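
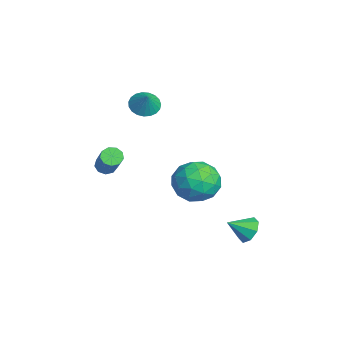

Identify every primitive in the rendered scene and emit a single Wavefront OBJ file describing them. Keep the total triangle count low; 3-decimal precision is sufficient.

v 0.653 3.64 -4.315
v 1.411 3.58 -4.487
v 0.727 2.6 -3.625
v 1.314 3.901 -3.993
v 0.829 4.069 -3.688
v 0.241 3.986 -3.75
v -0.105 3.7 -4.143
v -0.008 3.379 -4.637
v 0.477 3.211 -4.942
v 1.065 3.294 -4.88
v -3.898 -0.469 1.986
v -3.305 -0.287 1.513
v -3.202 -0.431 2.874
v -3.421 0.005 1.591
v -3.619 0.216 1.738
v -3.866 0.308 1.927
v -4.118 0.266 2.127
v -4.332 0.097 2.302
v -4.472 -0.17 2.422
v -4.512 -0.489 2.467
v -4.446 -0.804 2.429
v -4.285 -1.061 2.314
v -4.058 -1.216 2.142
v -3.803 -1.242 1.943
v -3.564 -1.134 1.752
v -3.383 -0.911 1.601
v -3.292 -0.611 1.516
v 0.111 1.581 0.221
v 0.6 2.313 -0.638
v 0.84 -0.013 -0.722
v 1.329 0.719 -1.581
v 1.782 0.724 -0.437
v 1.332 1.71 0.146
v 0.108 0.59 -1.506
v -0.342 1.576 -0.923
v 0.599 1.701 -1.705
v 1.634 1.783 -1.045
v -0.194 0.517 -0.315
v 0.841 0.599 0.345
v 0.292 2.087 -0.126
v 1.148 0.213 -1.234
v 1.415 0.216 -0.562
v 1.703 0.646 -1.067
v 0.721 1.732 0.335
v 1.009 2.163 -0.17
v 1.704 1.229 -0.052
v 0.431 0.137 -1.19
v 0.719 0.568 -1.695
v -0.263 1.654 -0.293
v 0.025 2.084 -0.798
v -0.264 1.071 -1.308
v 0.579 2.157 -1.258
v 1.007 1.22 -1.812
v 0.289 1.145 -1.768
v 0.024 1.724 -1.425
v 1.187 2.206 -0.87
v 1.615 1.269 -1.424
v 1.881 1.272 -0.752
v 1.617 1.851 -0.409
v 1.186 1.846 -1.497
v -0.175 1.031 0.064
v 0.253 0.094 -0.49
v -0.177 0.449 -0.951
v -0.441 1.028 -0.608
v 0.433 1.08 0.452
v 0.861 0.143 -0.102
v 1.416 0.576 0.065
v 1.151 1.155 0.408
v 0.254 0.454 0.137
v -4.58 -2.263 -2.449
v -4.302 -2.692 -2.703
v -2.782 -2.605 -1.184
v -3.06 -2.177 -0.931
v -4.179 -2.35 -2.845
v -2.66 -2.263 -1.327
v -4.244 -1.968 -2.802
v -2.724 -1.881 -1.284
v -4.466 -1.724 -2.594
v -2.946 -1.637 -1.076
v -4.741 -1.733 -2.318
v -3.222 -1.646 -0.8
v -4.941 -1.99 -2.104
v -3.422 -1.903 -0.585
v -4.972 -2.375 -2.051
v -3.452 -2.288 -0.532
v -4.819 -2.708 -2.184
v -3.3 -2.621 -0.666
v -4.555 -2.833 -2.442
v -3.035 -2.746 -0.923
f 2 1 4
f 2 4 3
f 4 1 5
f 4 5 3
f 5 1 6
f 5 6 3
f 6 1 7
f 6 7 3
f 7 1 8
f 7 8 3
f 8 1 9
f 8 9 3
f 9 1 10
f 9 10 3
f 10 1 2
f 10 2 3
f 12 11 14
f 12 14 13
f 14 11 15
f 14 15 13
f 15 11 16
f 15 16 13
f 16 11 17
f 16 17 13
f 17 11 18
f 17 18 13
f 18 11 19
f 18 19 13
f 19 11 20
f 19 20 13
f 20 11 21
f 20 21 13
f 21 11 22
f 21 22 13
f 22 11 23
f 22 23 13
f 23 11 24
f 23 24 13
f 24 11 25
f 24 25 13
f 25 11 26
f 25 26 13
f 26 11 27
f 26 27 13
f 27 11 12
f 27 12 13
f 28 65 44
f 65 39 68
f 44 68 33
f 65 68 44
f 28 44 40
f 44 33 45
f 40 45 29
f 44 45 40
f 28 40 49
f 40 29 50
f 49 50 35
f 40 50 49
f 28 49 61
f 49 35 64
f 61 64 38
f 49 64 61
f 28 61 65
f 61 38 69
f 65 69 39
f 61 69 65
f 29 45 56
f 45 33 59
f 56 59 37
f 45 59 56
f 33 68 46
f 68 39 67
f 46 67 32
f 68 67 46
f 39 69 66
f 69 38 62
f 66 62 30
f 69 62 66
f 38 64 63
f 64 35 51
f 63 51 34
f 64 51 63
f 35 50 55
f 50 29 52
f 55 52 36
f 50 52 55
f 31 57 43
f 57 37 58
f 43 58 32
f 57 58 43
f 31 43 41
f 43 32 42
f 41 42 30
f 43 42 41
f 31 41 48
f 41 30 47
f 48 47 34
f 41 47 48
f 31 48 53
f 48 34 54
f 53 54 36
f 48 54 53
f 31 53 57
f 53 36 60
f 57 60 37
f 53 60 57
f 32 58 46
f 58 37 59
f 46 59 33
f 58 59 46
f 30 42 66
f 42 32 67
f 66 67 39
f 42 67 66
f 34 47 63
f 47 30 62
f 63 62 38
f 47 62 63
f 36 54 55
f 54 34 51
f 55 51 35
f 54 51 55
f 37 60 56
f 60 36 52
f 56 52 29
f 60 52 56
f 71 70 74
f 71 74 72
f 72 74 75
f 72 75 73
f 74 70 76
f 74 76 75
f 75 76 77
f 75 77 73
f 76 70 78
f 76 78 77
f 77 78 79
f 77 79 73
f 78 70 80
f 78 80 79
f 79 80 81
f 79 81 73
f 80 70 82
f 80 82 81
f 81 82 83
f 81 83 73
f 82 70 84
f 82 84 83
f 83 84 85
f 83 85 73
f 84 70 86
f 84 86 85
f 85 86 87
f 85 87 73
f 86 70 88
f 86 88 87
f 87 88 89
f 87 89 73
f 88 70 71
f 88 71 89
f 89 71 72
f 89 72 73



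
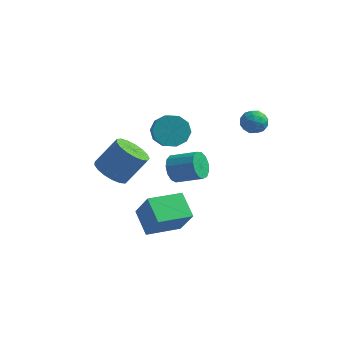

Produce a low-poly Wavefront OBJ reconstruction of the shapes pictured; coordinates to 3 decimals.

v 2.738 4.141 2.92
v 3.206 3.989 3.509
v 1.994 3.211 3.271
v 2.462 3.059 3.86
v 2.048 3.705 3.856
v 2.508 4.28 3.639
v 2.692 2.92 3.141
v 3.152 3.495 2.924
v 3.178 3.234 3.645
v 2.78 3.719 4.087
v 2.42 3.481 2.693
v 2.022 3.966 3.135
v 3.037 4.147 3.184
v 2.163 3.053 3.596
v 1.919 3.433 3.594
v 2.195 3.343 3.94
v 2.627 4.318 3.26
v 2.902 4.228 3.606
v 2.222 4.061 3.811
v 2.298 2.972 3.174
v 2.573 2.882 3.52
v 3.005 3.857 2.84
v 3.281 3.767 3.186
v 2.978 3.139 2.969
v 3.296 3.613 3.61
v 2.859 3.067 3.816
v 2.994 2.985 3.393
v 3.264 3.323 3.266
v 3.062 3.899 3.87
v 2.625 3.352 4.076
v 2.381 3.732 4.074
v 2.652 4.07 3.946
v 3.045 3.455 3.95
v 2.575 3.848 2.704
v 2.138 3.301 2.91
v 2.548 3.13 2.834
v 2.819 3.468 2.706
v 2.341 4.133 2.964
v 1.904 3.587 3.17
v 1.936 3.877 3.514
v 2.206 4.215 3.387
v 2.155 3.745 2.83
v 0.518 -1.774 2.864
v 0.813 -2.237 2.269
v 2.176 -2.13 2.86
v 1.882 -1.666 3.456
v 0.843 -1.805 2.123
v 2.206 -1.698 2.714
v 0.769 -1.364 2.212
v 2.132 -1.257 2.804
v 0.616 -1.052 2.509
v 1.979 -0.945 3.1
v 0.432 -0.97 2.918
v 1.795 -0.863 3.509
v 0.275 -1.143 3.31
v 1.639 -1.036 3.902
v 0.196 -1.516 3.561
v 1.559 -1.409 4.153
v 0.219 -1.97 3.591
v 1.582 -1.863 4.182
v 0.337 -2.363 3.389
v 1.7 -2.256 3.981
v 0.512 -2.568 3.022
v 1.876 -2.461 3.613
v 0.69 -2.521 2.604
v 2.053 -2.414 3.195
v -0.188 -3.58 -0.974
v -1.146 -2.668 -0.184
v 1.004 -2.109 -1.226
v 0.046 -1.197 -0.436
v 0.654 -4.003 0.536
v -0.304 -3.091 1.326
v 1.846 -2.532 0.284
v 0.888 -1.62 1.074
v -2.811 -1.878 1.706
v -2.281 -1.292 1.077
v -1.419 -0.537 2.504
v -1.949 -1.122 3.134
v -2.674 -1.029 1.175
v -1.813 -0.274 2.603
v -3.099 -0.961 1.395
v -2.238 -0.206 2.823
v -3.458 -1.102 1.687
v -2.597 -0.347 3.114
v -3.668 -1.422 1.983
v -2.807 -0.666 3.41
v -3.682 -1.845 2.215
v -2.821 -1.09 3.643
v -3.497 -2.276 2.331
v -2.636 -1.521 3.759
v -3.154 -2.616 2.304
v -2.293 -1.861 3.731
v -2.732 -2.786 2.14
v -1.871 -2.031 3.567
v -2.329 -2.749 1.876
v -1.468 -1.994 3.304
v -2.036 -2.511 1.574
v -1.174 -1.756 3.001
v -1.92 -2.129 1.302
v -1.059 -1.374 2.729
v -2.008 -1.689 1.123
v -1.147 -0.934 2.55
v -1.604 2.609 2.191
v -0.794 2.63 1.622
v -0.326 1.852 2.261
v -1.136 1.831 2.829
v -0.722 3.041 2.069
v -0.253 2.264 2.708
v -0.987 3.287 2.563
v -0.518 2.51 3.202
v -1.487 3.274 2.914
v -1.019 2.497 3.553
v -2.033 3.007 2.989
v -1.564 2.229 3.628
v -2.414 2.588 2.759
v -1.946 1.81 3.398
v -2.487 2.176 2.312
v -2.018 1.399 2.951
v -2.222 1.93 1.818
v -1.753 1.153 2.457
v -1.721 1.943 1.467
v -1.253 1.166 2.106
v -1.176 2.211 1.392
v -0.707 1.433 2.031
f 1 38 17
f 38 12 41
f 17 41 6
f 38 41 17
f 1 17 13
f 17 6 18
f 13 18 2
f 17 18 13
f 1 13 22
f 13 2 23
f 22 23 8
f 13 23 22
f 1 22 34
f 22 8 37
f 34 37 11
f 22 37 34
f 1 34 38
f 34 11 42
f 38 42 12
f 34 42 38
f 2 18 29
f 18 6 32
f 29 32 10
f 18 32 29
f 6 41 19
f 41 12 40
f 19 40 5
f 41 40 19
f 12 42 39
f 42 11 35
f 39 35 3
f 42 35 39
f 11 37 36
f 37 8 24
f 36 24 7
f 37 24 36
f 8 23 28
f 23 2 25
f 28 25 9
f 23 25 28
f 4 30 16
f 30 10 31
f 16 31 5
f 30 31 16
f 4 16 14
f 16 5 15
f 14 15 3
f 16 15 14
f 4 14 21
f 14 3 20
f 21 20 7
f 14 20 21
f 4 21 26
f 21 7 27
f 26 27 9
f 21 27 26
f 4 26 30
f 26 9 33
f 30 33 10
f 26 33 30
f 5 31 19
f 31 10 32
f 19 32 6
f 31 32 19
f 3 15 39
f 15 5 40
f 39 40 12
f 15 40 39
f 7 20 36
f 20 3 35
f 36 35 11
f 20 35 36
f 9 27 28
f 27 7 24
f 28 24 8
f 27 24 28
f 10 33 29
f 33 9 25
f 29 25 2
f 33 25 29
f 44 43 47
f 44 47 45
f 45 47 48
f 45 48 46
f 47 43 49
f 47 49 48
f 48 49 50
f 48 50 46
f 49 43 51
f 49 51 50
f 50 51 52
f 50 52 46
f 51 43 53
f 51 53 52
f 52 53 54
f 52 54 46
f 53 43 55
f 53 55 54
f 54 55 56
f 54 56 46
f 55 43 57
f 55 57 56
f 56 57 58
f 56 58 46
f 57 43 59
f 57 59 58
f 58 59 60
f 58 60 46
f 59 43 61
f 59 61 60
f 60 61 62
f 60 62 46
f 61 43 63
f 61 63 62
f 62 63 64
f 62 64 46
f 63 43 65
f 63 65 64
f 64 65 66
f 64 66 46
f 65 43 44
f 65 44 66
f 66 44 45
f 66 45 46
f 68 70 67
f 71 68 67
f 67 70 69
f 69 71 67
f 68 74 70
f 72 68 71
f 72 74 68
f 70 74 69
f 73 71 69
f 69 74 73
f 73 72 71
f 74 72 73
f 76 75 79
f 76 79 77
f 77 79 80
f 77 80 78
f 79 75 81
f 79 81 80
f 80 81 82
f 80 82 78
f 81 75 83
f 81 83 82
f 82 83 84
f 82 84 78
f 83 75 85
f 83 85 84
f 84 85 86
f 84 86 78
f 85 75 87
f 85 87 86
f 86 87 88
f 86 88 78
f 87 75 89
f 87 89 88
f 88 89 90
f 88 90 78
f 89 75 91
f 89 91 90
f 90 91 92
f 90 92 78
f 91 75 93
f 91 93 92
f 92 93 94
f 92 94 78
f 93 75 95
f 93 95 94
f 94 95 96
f 94 96 78
f 95 75 97
f 95 97 96
f 96 97 98
f 96 98 78
f 97 75 99
f 97 99 98
f 98 99 100
f 98 100 78
f 99 75 101
f 99 101 100
f 100 101 102
f 100 102 78
f 101 75 76
f 101 76 102
f 102 76 77
f 102 77 78
f 104 103 107
f 104 107 105
f 105 107 108
f 105 108 106
f 107 103 109
f 107 109 108
f 108 109 110
f 108 110 106
f 109 103 111
f 109 111 110
f 110 111 112
f 110 112 106
f 111 103 113
f 111 113 112
f 112 113 114
f 112 114 106
f 113 103 115
f 113 115 114
f 114 115 116
f 114 116 106
f 115 103 117
f 115 117 116
f 116 117 118
f 116 118 106
f 117 103 119
f 117 119 118
f 118 119 120
f 118 120 106
f 119 103 121
f 119 121 120
f 120 121 122
f 120 122 106
f 121 103 123
f 121 123 122
f 122 123 124
f 122 124 106
f 123 103 104
f 123 104 124
f 124 104 105
f 124 105 106



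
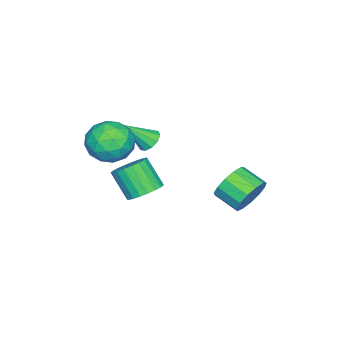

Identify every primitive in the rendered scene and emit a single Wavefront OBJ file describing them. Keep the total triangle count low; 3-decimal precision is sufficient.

v 0.885 -2.976 1.727
v 1.478 -2.874 1.433
v 1.655 -3.924 2.953
v 1.417 -2.569 1.707
v 1.152 -2.42 1.989
v 0.785 -2.484 2.171
v 0.457 -2.735 2.183
v 0.291 -3.079 2.021
v 0.353 -3.383 1.747
v 0.617 -3.532 1.466
v 0.984 -3.469 1.284
v 1.313 -3.217 1.272
v 3.455 -1.831 0.215
v 4.078 -1.373 0.694
v 3.788 -2.35 2.005
v 3.165 -2.809 1.525
v 3.762 -1.179 0.77
v 3.472 -2.156 2.08
v 3.393 -1.097 0.749
v 3.104 -2.074 2.059
v 3.035 -1.142 0.636
v 2.745 -2.12 1.946
v 2.749 -1.307 0.45
v 2.46 -2.284 1.76
v 2.586 -1.562 0.224
v 2.296 -2.539 1.534
v 2.572 -1.864 -0.004
v 2.283 -2.841 1.306
v 2.711 -2.16 -0.194
v 2.422 -3.137 1.116
v 2.979 -2.399 -0.314
v 2.69 -3.376 0.996
v 3.329 -2.54 -0.342
v 3.04 -3.518 0.969
v 3.701 -2.559 -0.273
v 3.411 -3.536 1.037
v 4.03 -2.452 -0.121
v 3.74 -3.429 1.19
v 4.26 -2.237 0.09
v 3.97 -3.214 1.4
v 4.35 -1.952 0.323
v 4.061 -2.93 1.633
v 4.286 -1.647 0.536
v 3.996 -2.624 1.846
v 2.752 -2.766 2.382
v 3.791 -2.843 3.016
v 2.509 -4.717 2.544
v 3.548 -4.794 3.178
v 2.573 -4.251 3.669
v 2.724 -3.045 3.569
v 3.576 -4.515 1.991
v 3.727 -3.309 1.891
v 4.301 -3.924 2.774
v 3.681 -3.761 3.811
v 2.619 -3.799 1.749
v 1.999 -3.636 2.786
v 3.293 -2.633 2.685
v 3.007 -4.927 2.875
v 2.434 -4.608 3.164
v 3.045 -4.653 3.536
v 2.665 -2.752 3.01
v 3.276 -2.797 3.383
v 2.56 -3.625 3.767
v 3.024 -4.763 2.177
v 3.635 -4.808 2.55
v 3.255 -2.907 2.024
v 3.866 -2.952 2.396
v 3.74 -3.935 1.793
v 4.204 -3.314 2.915
v 4.061 -4.461 3.01
v 4.077 -4.297 2.312
v 4.166 -3.588 2.253
v 3.839 -3.218 3.525
v 3.696 -4.365 3.62
v 3.123 -4.046 3.909
v 3.211 -3.337 3.85
v 4.139 -3.853 3.382
v 2.604 -3.195 1.94
v 2.461 -4.342 2.035
v 3.089 -4.223 1.71
v 3.177 -3.514 1.651
v 2.239 -3.099 2.55
v 2.096 -4.246 2.645
v 2.134 -3.972 3.307
v 2.223 -3.263 3.248
v 2.161 -3.707 2.178
v -2.005 0.869 -2.784
v -1.424 0.425 -3.578
v -1.653 -0.854 -3.03
v -2.235 -0.409 -2.236
v -1.033 0.547 -3.128
v -1.263 -0.731 -2.58
v -0.951 0.773 -2.568
v -1.181 -0.506 -2.02
v -1.204 1.028 -2.077
v -1.434 -0.25 -1.529
v -1.711 1.234 -1.811
v -1.941 -0.045 -1.263
v -2.312 1.323 -1.853
v -2.541 0.045 -1.305
v -2.815 1.269 -2.191
v -3.044 -0.01 -1.643
v -3.061 1.087 -2.717
v -3.29 -0.191 -2.169
v -2.972 0.837 -3.265
v -3.201 -0.442 -2.717
v -2.576 0.597 -3.659
v -2.806 -0.682 -3.111
v -1.999 0.443 -3.776
v -2.228 -0.836 -3.228
f 2 1 4
f 2 4 3
f 4 1 5
f 4 5 3
f 5 1 6
f 5 6 3
f 6 1 7
f 6 7 3
f 7 1 8
f 7 8 3
f 8 1 9
f 8 9 3
f 9 1 10
f 9 10 3
f 10 1 11
f 10 11 3
f 11 1 12
f 11 12 3
f 12 1 2
f 12 2 3
f 14 13 17
f 14 17 15
f 15 17 18
f 15 18 16
f 17 13 19
f 17 19 18
f 18 19 20
f 18 20 16
f 19 13 21
f 19 21 20
f 20 21 22
f 20 22 16
f 21 13 23
f 21 23 22
f 22 23 24
f 22 24 16
f 23 13 25
f 23 25 24
f 24 25 26
f 24 26 16
f 25 13 27
f 25 27 26
f 26 27 28
f 26 28 16
f 27 13 29
f 27 29 28
f 28 29 30
f 28 30 16
f 29 13 31
f 29 31 30
f 30 31 32
f 30 32 16
f 31 13 33
f 31 33 32
f 32 33 34
f 32 34 16
f 33 13 35
f 33 35 34
f 34 35 36
f 34 36 16
f 35 13 37
f 35 37 36
f 36 37 38
f 36 38 16
f 37 13 39
f 37 39 38
f 38 39 40
f 38 40 16
f 39 13 41
f 39 41 40
f 40 41 42
f 40 42 16
f 41 13 43
f 41 43 42
f 42 43 44
f 42 44 16
f 43 13 14
f 43 14 44
f 44 14 15
f 44 15 16
f 45 82 61
f 82 56 85
f 61 85 50
f 82 85 61
f 45 61 57
f 61 50 62
f 57 62 46
f 61 62 57
f 45 57 66
f 57 46 67
f 66 67 52
f 57 67 66
f 45 66 78
f 66 52 81
f 78 81 55
f 66 81 78
f 45 78 82
f 78 55 86
f 82 86 56
f 78 86 82
f 46 62 73
f 62 50 76
f 73 76 54
f 62 76 73
f 50 85 63
f 85 56 84
f 63 84 49
f 85 84 63
f 56 86 83
f 86 55 79
f 83 79 47
f 86 79 83
f 55 81 80
f 81 52 68
f 80 68 51
f 81 68 80
f 52 67 72
f 67 46 69
f 72 69 53
f 67 69 72
f 48 74 60
f 74 54 75
f 60 75 49
f 74 75 60
f 48 60 58
f 60 49 59
f 58 59 47
f 60 59 58
f 48 58 65
f 58 47 64
f 65 64 51
f 58 64 65
f 48 65 70
f 65 51 71
f 70 71 53
f 65 71 70
f 48 70 74
f 70 53 77
f 74 77 54
f 70 77 74
f 49 75 63
f 75 54 76
f 63 76 50
f 75 76 63
f 47 59 83
f 59 49 84
f 83 84 56
f 59 84 83
f 51 64 80
f 64 47 79
f 80 79 55
f 64 79 80
f 53 71 72
f 71 51 68
f 72 68 52
f 71 68 72
f 54 77 73
f 77 53 69
f 73 69 46
f 77 69 73
f 88 87 91
f 88 91 89
f 89 91 92
f 89 92 90
f 91 87 93
f 91 93 92
f 92 93 94
f 92 94 90
f 93 87 95
f 93 95 94
f 94 95 96
f 94 96 90
f 95 87 97
f 95 97 96
f 96 97 98
f 96 98 90
f 97 87 99
f 97 99 98
f 98 99 100
f 98 100 90
f 99 87 101
f 99 101 100
f 100 101 102
f 100 102 90
f 101 87 103
f 101 103 102
f 102 103 104
f 102 104 90
f 103 87 105
f 103 105 104
f 104 105 106
f 104 106 90
f 105 87 107
f 105 107 106
f 106 107 108
f 106 108 90
f 107 87 109
f 107 109 108
f 108 109 110
f 108 110 90
f 109 87 88
f 109 88 110
f 110 88 89
f 110 89 90



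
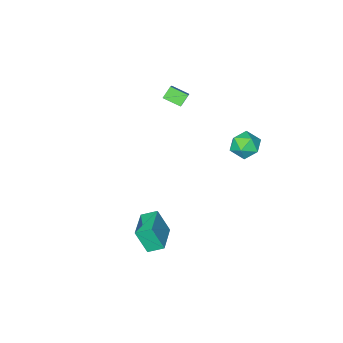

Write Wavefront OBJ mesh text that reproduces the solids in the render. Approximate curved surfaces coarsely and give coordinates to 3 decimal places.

v -2.741 -3.955 2.103
v -2.169 -4.859 2.526
v -1.749 -2.75 3.337
v -1.176 -3.654 3.76
v -2.124 -3.846 1.5
v -1.551 -4.75 1.923
v -1.131 -2.641 2.734
v -0.559 -3.545 3.157
v -1.639 3.757 4.087
v -0.941 4.352 3.856
v -0.699 2.568 3.864
v -0.001 3.163 3.633
v -0.314 3.125 4.525
v -0.895 3.86 4.663
v -0.745 3.06 3.057
v -1.326 3.795 3.195
v -0.388 3.922 3.219
v -0.122 3.962 4.126
v -1.518 2.958 3.594
v -1.252 2.998 4.501
v 2.306 0.937 -3.792
v 2.691 0.32 -2.333
v 3.652 2.235 -3.6
v 4.038 1.618 -2.141
v 2.982 0.302 -4.239
v 3.368 -0.315 -2.78
v 4.329 1.6 -4.047
v 4.714 0.983 -2.588
f 2 4 1
f 5 2 1
f 1 4 3
f 3 5 1
f 2 8 4
f 6 2 5
f 6 8 2
f 4 8 3
f 7 5 3
f 3 8 7
f 7 6 5
f 8 6 7
f 9 20 14
f 9 14 10
f 9 10 16
f 9 16 19
f 9 19 20
f 10 14 18
f 14 20 13
f 20 19 11
f 19 16 15
f 16 10 17
f 12 18 13
f 12 13 11
f 12 11 15
f 12 15 17
f 12 17 18
f 13 18 14
f 11 13 20
f 15 11 19
f 17 15 16
f 18 17 10
f 22 24 21
f 25 22 21
f 21 24 23
f 23 25 21
f 22 28 24
f 26 22 25
f 26 28 22
f 24 28 23
f 27 25 23
f 23 28 27
f 27 26 25
f 28 26 27



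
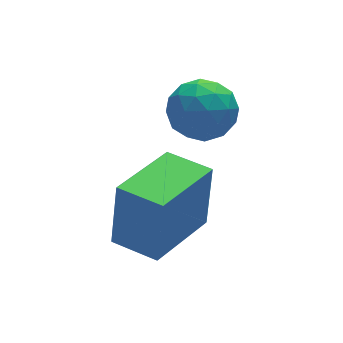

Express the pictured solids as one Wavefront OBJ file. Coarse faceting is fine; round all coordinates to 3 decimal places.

v 1.122 -1.769 -0.019
v 1.741 -1.135 0.369
v 1.799 -2.925 0.791
v 2.418 -2.291 1.179
v 1.482 -2.263 1.422
v 1.064 -1.549 0.922
v 2.476 -2.511 0.238
v 2.058 -1.797 -0.262
v 2.578 -1.594 0.528
v 1.964 -1.441 1.259
v 1.576 -2.619 -0.099
v 0.962 -2.466 0.632
v 1.372 -1.351 0.104
v 2.168 -2.709 1.056
v 1.618 -2.693 1.199
v 1.982 -2.321 1.427
v 0.974 -1.594 0.429
v 1.338 -1.221 0.657
v 1.186 -1.884 1.276
v 2.202 -2.839 0.503
v 2.566 -2.466 0.731
v 1.558 -1.739 -0.267
v 1.922 -1.367 -0.039
v 2.354 -2.176 -0.116
v 2.228 -1.247 0.425
v 2.626 -1.927 0.901
v 2.66 -2.056 0.348
v 2.414 -1.636 0.054
v 1.867 -1.157 0.855
v 2.265 -1.837 1.331
v 1.715 -1.821 1.474
v 1.469 -1.401 1.18
v 2.359 -1.427 0.948
v 1.275 -2.223 -0.171
v 1.673 -2.903 0.305
v 2.071 -2.659 -0.02
v 1.825 -2.239 -0.314
v 0.914 -2.133 0.259
v 1.312 -2.813 0.735
v 1.126 -2.424 1.106
v 0.88 -2.004 0.812
v 1.181 -2.633 0.212
v -0.698 -5.034 -1.679
v -0.441 -4.786 0.187
v -1.433 -3.926 -1.724
v -1.175 -3.678 0.142
v 1.095 -3.862 -2.082
v 1.353 -3.614 -0.216
v 0.361 -2.754 -2.127
v 0.618 -2.506 -0.261
f 1 38 17
f 38 12 41
f 17 41 6
f 38 41 17
f 1 17 13
f 17 6 18
f 13 18 2
f 17 18 13
f 1 13 22
f 13 2 23
f 22 23 8
f 13 23 22
f 1 22 34
f 22 8 37
f 34 37 11
f 22 37 34
f 1 34 38
f 34 11 42
f 38 42 12
f 34 42 38
f 2 18 29
f 18 6 32
f 29 32 10
f 18 32 29
f 6 41 19
f 41 12 40
f 19 40 5
f 41 40 19
f 12 42 39
f 42 11 35
f 39 35 3
f 42 35 39
f 11 37 36
f 37 8 24
f 36 24 7
f 37 24 36
f 8 23 28
f 23 2 25
f 28 25 9
f 23 25 28
f 4 30 16
f 30 10 31
f 16 31 5
f 30 31 16
f 4 16 14
f 16 5 15
f 14 15 3
f 16 15 14
f 4 14 21
f 14 3 20
f 21 20 7
f 14 20 21
f 4 21 26
f 21 7 27
f 26 27 9
f 21 27 26
f 4 26 30
f 26 9 33
f 30 33 10
f 26 33 30
f 5 31 19
f 31 10 32
f 19 32 6
f 31 32 19
f 3 15 39
f 15 5 40
f 39 40 12
f 15 40 39
f 7 20 36
f 20 3 35
f 36 35 11
f 20 35 36
f 9 27 28
f 27 7 24
f 28 24 8
f 27 24 28
f 10 33 29
f 33 9 25
f 29 25 2
f 33 25 29
f 44 46 43
f 47 44 43
f 43 46 45
f 45 47 43
f 44 50 46
f 48 44 47
f 48 50 44
f 46 50 45
f 49 47 45
f 45 50 49
f 49 48 47
f 50 48 49



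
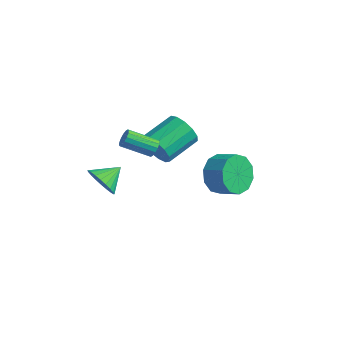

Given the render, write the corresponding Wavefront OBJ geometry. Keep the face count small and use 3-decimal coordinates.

v -1.76 -0.022 -0.684
v -1.509 0.021 -0.254
v -2.569 -0.895 0.455
v -2.82 -0.938 0.024
v -1.678 0.217 -0.253
v -2.738 -0.699 0.456
v -1.869 0.349 -0.368
v -2.929 -0.567 0.341
v -2.031 0.382 -0.567
v -3.09 -0.534 0.142
v -2.12 0.306 -0.798
v -3.18 -0.61 -0.089
v -2.113 0.143 -0.999
v -3.172 -0.773 -0.29
v -2.011 -0.065 -1.115
v -3.071 -0.981 -0.406
v -1.842 -0.261 -1.116
v -2.902 -1.177 -0.407
v -1.651 -0.393 -1.001
v -2.711 -1.309 -0.292
v -1.49 -0.426 -0.802
v -2.549 -1.342 -0.093
v -1.4 -0.35 -0.571
v -2.46 -1.266 0.138
v -1.408 -0.187 -0.37
v -2.467 -1.103 0.339
v -2.404 -2.881 -1.733
v -1.836 -2.657 -2.394
v -2.196 -1.799 -1.187
v -2.14 -2.535 -2.52
v -2.484 -2.465 -2.527
v -2.816 -2.459 -2.413
v -3.085 -2.517 -2.195
v -3.251 -2.631 -1.907
v -3.287 -2.783 -1.592
v -3.189 -2.949 -1.299
v -2.972 -3.105 -1.072
v -2.668 -3.228 -0.945
v -2.324 -3.297 -0.939
v -1.992 -3.303 -1.053
v -1.723 -3.245 -1.271
v -1.557 -3.132 -1.559
v -1.521 -2.98 -1.874
v -1.618 -2.813 -2.167
v 1.477 0.769 -1.15
v 1.94 0.369 -2.04
v 2.967 0.491 -1.56
v 2.503 0.891 -0.67
v 1.894 1.031 -2.111
v 2.921 1.153 -1.631
v 1.689 1.593 -1.815
v 2.716 1.715 -1.335
v 1.403 1.84 -1.265
v 2.429 1.963 -0.785
v 1.144 1.678 -0.671
v 2.171 1.801 -0.191
v 1.013 1.169 -0.26
v 2.04 1.291 0.22
v 1.059 0.507 -0.189
v 2.086 0.629 0.291
v 1.264 -0.055 -0.485
v 2.291 0.067 -0.005
v 1.551 -0.303 -1.035
v 2.577 -0.18 -0.555
v 1.809 -0.141 -1.629
v 2.836 -0.018 -1.149
v -3.781 2.143 -3.163
v -3.325 2.361 -4.003
v -3.184 4.175 -3.457
v -3.639 3.957 -2.617
v -3.865 2.431 -4.096
v -3.724 4.245 -3.55
v -4.378 2.409 -3.893
v -4.237 4.223 -3.346
v -4.701 2.303 -3.458
v -4.56 4.118 -2.911
v -4.732 2.147 -2.929
v -4.591 3.961 -2.383
v -4.461 1.989 -2.475
v -4.32 3.803 -1.929
v -3.974 1.88 -2.239
v -3.832 3.694 -1.693
v -3.425 1.854 -2.297
v -3.284 3.668 -1.75
v -2.989 1.921 -2.629
v -2.848 3.735 -2.083
v -2.805 2.057 -3.132
v -2.664 3.872 -2.585
v -2.93 2.221 -3.644
v -2.789 4.036 -3.097
f 2 1 5
f 2 5 3
f 3 5 6
f 3 6 4
f 5 1 7
f 5 7 6
f 6 7 8
f 6 8 4
f 7 1 9
f 7 9 8
f 8 9 10
f 8 10 4
f 9 1 11
f 9 11 10
f 10 11 12
f 10 12 4
f 11 1 13
f 11 13 12
f 12 13 14
f 12 14 4
f 13 1 15
f 13 15 14
f 14 15 16
f 14 16 4
f 15 1 17
f 15 17 16
f 16 17 18
f 16 18 4
f 17 1 19
f 17 19 18
f 18 19 20
f 18 20 4
f 19 1 21
f 19 21 20
f 20 21 22
f 20 22 4
f 21 1 23
f 21 23 22
f 22 23 24
f 22 24 4
f 23 1 25
f 23 25 24
f 24 25 26
f 24 26 4
f 25 1 2
f 25 2 26
f 26 2 3
f 26 3 4
f 28 27 30
f 28 30 29
f 30 27 31
f 30 31 29
f 31 27 32
f 31 32 29
f 32 27 33
f 32 33 29
f 33 27 34
f 33 34 29
f 34 27 35
f 34 35 29
f 35 27 36
f 35 36 29
f 36 27 37
f 36 37 29
f 37 27 38
f 37 38 29
f 38 27 39
f 38 39 29
f 39 27 40
f 39 40 29
f 40 27 41
f 40 41 29
f 41 27 42
f 41 42 29
f 42 27 43
f 42 43 29
f 43 27 44
f 43 44 29
f 44 27 28
f 44 28 29
f 46 45 49
f 46 49 47
f 47 49 50
f 47 50 48
f 49 45 51
f 49 51 50
f 50 51 52
f 50 52 48
f 51 45 53
f 51 53 52
f 52 53 54
f 52 54 48
f 53 45 55
f 53 55 54
f 54 55 56
f 54 56 48
f 55 45 57
f 55 57 56
f 56 57 58
f 56 58 48
f 57 45 59
f 57 59 58
f 58 59 60
f 58 60 48
f 59 45 61
f 59 61 60
f 60 61 62
f 60 62 48
f 61 45 63
f 61 63 62
f 62 63 64
f 62 64 48
f 63 45 65
f 63 65 64
f 64 65 66
f 64 66 48
f 65 45 46
f 65 46 66
f 66 46 47
f 66 47 48
f 68 67 71
f 68 71 69
f 69 71 72
f 69 72 70
f 71 67 73
f 71 73 72
f 72 73 74
f 72 74 70
f 73 67 75
f 73 75 74
f 74 75 76
f 74 76 70
f 75 67 77
f 75 77 76
f 76 77 78
f 76 78 70
f 77 67 79
f 77 79 78
f 78 79 80
f 78 80 70
f 79 67 81
f 79 81 80
f 80 81 82
f 80 82 70
f 81 67 83
f 81 83 82
f 82 83 84
f 82 84 70
f 83 67 85
f 83 85 84
f 84 85 86
f 84 86 70
f 85 67 87
f 85 87 86
f 86 87 88
f 86 88 70
f 87 67 89
f 87 89 88
f 88 89 90
f 88 90 70
f 89 67 68
f 89 68 90
f 90 68 69
f 90 69 70



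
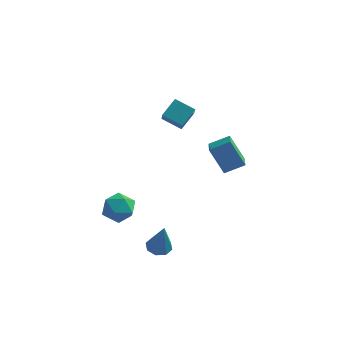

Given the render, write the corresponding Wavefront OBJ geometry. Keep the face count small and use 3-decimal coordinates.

v -4.685 -3.411 -2.192
v -3.993 -3.098 -1.464
v -3.547 -4.522 -2.796
v -2.855 -4.209 -2.068
v -3.713 -4.746 -1.782
v -4.416 -4.059 -1.408
v -3.124 -3.561 -2.852
v -3.827 -2.874 -2.478
v -3.028 -3.191 -1.872
v -3.392 -3.923 -1.211
v -4.148 -3.697 -3.049
v -4.512 -4.429 -2.388
v -2.344 -0.229 3.268
v -1.883 0.689 4.048
v -2.784 1.111 1.95
v -2.322 2.029 2.73
v -1.158 -0.369 2.73
v -0.696 0.549 3.51
v -1.597 0.971 1.412
v -1.136 1.889 2.192
v -0.236 1.821 -0.696
v 0.863 2.307 -0.125
v -0.548 2.912 -1.022
v 0.551 3.397 -0.451
v 0.709 1.603 -2.329
v 1.808 2.088 -1.758
v 0.397 2.693 -2.655
v 1.496 3.179 -2.084
v -1.526 -3.742 -4.951
v -1.023 -3.185 -4.943
v -1.094 -4.158 -2.969
v -1.548 -3.009 -4.792
v -2.06 -3.262 -4.733
v -2.259 -3.796 -4.802
v -2.029 -4.298 -4.958
v -1.504 -4.474 -5.11
v -0.992 -4.221 -5.168
v -0.793 -3.687 -5.099
f 1 12 6
f 1 6 2
f 1 2 8
f 1 8 11
f 1 11 12
f 2 6 10
f 6 12 5
f 12 11 3
f 11 8 7
f 8 2 9
f 4 10 5
f 4 5 3
f 4 3 7
f 4 7 9
f 4 9 10
f 5 10 6
f 3 5 12
f 7 3 11
f 9 7 8
f 10 9 2
f 14 16 13
f 17 14 13
f 13 16 15
f 15 17 13
f 14 20 16
f 18 14 17
f 18 20 14
f 16 20 15
f 19 17 15
f 15 20 19
f 19 18 17
f 20 18 19
f 22 24 21
f 25 22 21
f 21 24 23
f 23 25 21
f 22 28 24
f 26 22 25
f 26 28 22
f 24 28 23
f 27 25 23
f 23 28 27
f 27 26 25
f 28 26 27
f 30 29 32
f 30 32 31
f 32 29 33
f 32 33 31
f 33 29 34
f 33 34 31
f 34 29 35
f 34 35 31
f 35 29 36
f 35 36 31
f 36 29 37
f 36 37 31
f 37 29 38
f 37 38 31
f 38 29 30
f 38 30 31



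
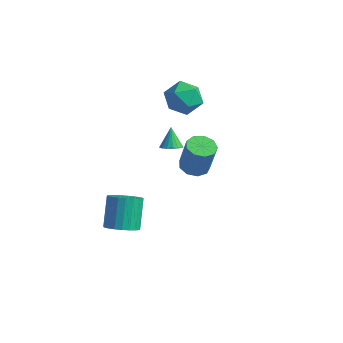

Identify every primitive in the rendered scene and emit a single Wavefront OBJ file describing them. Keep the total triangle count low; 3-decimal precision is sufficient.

v -2.482 4.616 3.07
v -1.734 4.014 2.642
v -3.566 3.306 3.018
v -2.818 2.704 2.59
v -2.733 3.016 3.591
v -2.063 3.826 3.622
v -3.237 3.494 2.038
v -2.567 4.304 2.069
v -2.2 3.32 2.004
v -1.889 3.025 2.964
v -3.411 4.295 2.696
v -3.1 4 3.656
v 0.564 0.062 1.93
v 1.132 0.516 1.796
v 1.545 0.492 3.455
v 0.976 0.038 3.59
v 0.717 0.785 1.903
v 1.129 0.761 3.562
v 0.231 0.716 2.022
v 0.643 0.692 3.682
v -0.1 0.341 2.099
v 0.312 0.317 3.759
v -0.12 -0.165 2.097
v 0.292 -0.189 3.756
v 0.18 -0.565 2.017
v 0.592 -0.588 3.676
v 0.66 -0.671 1.896
v 1.072 -0.695 3.555
v 1.095 -0.435 1.791
v 1.507 -0.458 3.451
v 1.282 0.034 1.752
v 1.694 0.01 3.411
v -2.882 2.984 -0.583
v -2.532 3.448 -0.684
v -3.278 3.496 0.403
v -2.754 3.515 -0.807
v -3.001 3.476 -0.886
v -3.225 3.34 -0.906
v -3.381 3.133 -0.861
v -3.437 2.897 -0.761
v -3.384 2.678 -0.626
v -3.232 2.52 -0.483
v -3.01 2.453 -0.359
v -2.762 2.492 -0.28
v -2.539 2.628 -0.261
v -2.383 2.835 -0.305
v -2.326 3.071 -0.405
v -2.379 3.29 -0.54
v -1.721 -2.514 -2.069
v -1.287 -3.039 -1.544
v -1.785 -2.091 -0.185
v -2.219 -1.566 -0.711
v -1.04 -2.794 -1.625
v -1.538 -1.845 -0.266
v -0.911 -2.5 -1.782
v -1.408 -1.552 -0.424
v -0.921 -2.209 -1.99
v -1.419 -1.26 -0.631
v -1.07 -1.97 -2.211
v -1.568 -1.022 -0.852
v -1.332 -1.826 -2.407
v -1.829 -0.877 -1.049
v -1.661 -1.801 -2.545
v -2.158 -0.852 -1.187
v -2 -1.899 -2.601
v -2.498 -0.95 -1.243
v -2.291 -2.103 -2.565
v -2.789 -1.155 -1.206
v -2.484 -2.379 -2.443
v -2.981 -1.43 -1.085
v -2.545 -2.678 -2.257
v -3.042 -1.729 -0.898
v -2.463 -2.948 -2.038
v -2.96 -2 -0.679
v -2.253 -3.144 -1.824
v -2.751 -2.196 -0.466
v -1.951 -3.231 -1.653
v -2.449 -2.282 -0.295
v -1.61 -3.194 -1.554
v -2.107 -2.245 -0.195
f 1 12 6
f 1 6 2
f 1 2 8
f 1 8 11
f 1 11 12
f 2 6 10
f 6 12 5
f 12 11 3
f 11 8 7
f 8 2 9
f 4 10 5
f 4 5 3
f 4 3 7
f 4 7 9
f 4 9 10
f 5 10 6
f 3 5 12
f 7 3 11
f 9 7 8
f 10 9 2
f 14 13 17
f 14 17 15
f 15 17 18
f 15 18 16
f 17 13 19
f 17 19 18
f 18 19 20
f 18 20 16
f 19 13 21
f 19 21 20
f 20 21 22
f 20 22 16
f 21 13 23
f 21 23 22
f 22 23 24
f 22 24 16
f 23 13 25
f 23 25 24
f 24 25 26
f 24 26 16
f 25 13 27
f 25 27 26
f 26 27 28
f 26 28 16
f 27 13 29
f 27 29 28
f 28 29 30
f 28 30 16
f 29 13 31
f 29 31 30
f 30 31 32
f 30 32 16
f 31 13 14
f 31 14 32
f 32 14 15
f 32 15 16
f 34 33 36
f 34 36 35
f 36 33 37
f 36 37 35
f 37 33 38
f 37 38 35
f 38 33 39
f 38 39 35
f 39 33 40
f 39 40 35
f 40 33 41
f 40 41 35
f 41 33 42
f 41 42 35
f 42 33 43
f 42 43 35
f 43 33 44
f 43 44 35
f 44 33 45
f 44 45 35
f 45 33 46
f 45 46 35
f 46 33 47
f 46 47 35
f 47 33 48
f 47 48 35
f 48 33 34
f 48 34 35
f 50 49 53
f 50 53 51
f 51 53 54
f 51 54 52
f 53 49 55
f 53 55 54
f 54 55 56
f 54 56 52
f 55 49 57
f 55 57 56
f 56 57 58
f 56 58 52
f 57 49 59
f 57 59 58
f 58 59 60
f 58 60 52
f 59 49 61
f 59 61 60
f 60 61 62
f 60 62 52
f 61 49 63
f 61 63 62
f 62 63 64
f 62 64 52
f 63 49 65
f 63 65 64
f 64 65 66
f 64 66 52
f 65 49 67
f 65 67 66
f 66 67 68
f 66 68 52
f 67 49 69
f 67 69 68
f 68 69 70
f 68 70 52
f 69 49 71
f 69 71 70
f 70 71 72
f 70 72 52
f 71 49 73
f 71 73 72
f 72 73 74
f 72 74 52
f 73 49 75
f 73 75 74
f 74 75 76
f 74 76 52
f 75 49 77
f 75 77 76
f 76 77 78
f 76 78 52
f 77 49 79
f 77 79 78
f 78 79 80
f 78 80 52
f 79 49 50
f 79 50 80
f 80 50 51
f 80 51 52



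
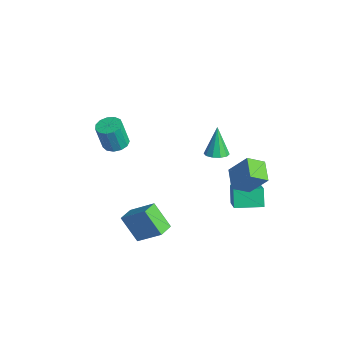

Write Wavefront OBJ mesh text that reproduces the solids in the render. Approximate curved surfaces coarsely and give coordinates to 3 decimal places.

v -3.778 -2.6 -1.054
v -3.071 -2.16 -0.945
v -3.075 -2.6 0.862
v -3.782 -3.04 0.754
v -3.428 -1.858 -0.872
v -3.433 -2.298 0.935
v -3.897 -1.792 -0.857
v -3.901 -2.232 0.95
v -4.327 -1.982 -0.904
v -4.332 -2.423 0.903
v -4.584 -2.369 -0.999
v -4.588 -2.809 0.808
v -4.584 -2.829 -1.111
v -4.588 -3.269 0.696
v -4.328 -3.216 -1.205
v -4.333 -3.656 0.602
v -3.898 -3.408 -1.251
v -3.902 -3.848 0.557
v -3.43 -3.343 -1.234
v -3.434 -3.783 0.573
v -3.072 -3.042 -1.16
v -3.076 -3.482 0.648
v -2.938 -2.601 -1.052
v -2.942 -3.041 0.755
v 2.66 2.933 -0.792
v 2.557 1.834 -0.144
v 3.471 3.709 0.654
v 3.368 2.61 1.301
v 3.972 2.51 -1.301
v 3.869 1.411 -0.654
v 4.783 3.286 0.144
v 4.68 2.187 0.792
v 1.128 1.742 0.239
v 1.631 1.236 0.469
v 0.552 2.038 2.141
v 1.836 1.651 0.467
v 1.771 2.101 0.377
v 1.46 2.414 0.234
v 1.022 2.47 0.093
v 0.624 2.248 0.008
v 0.419 1.832 0.01
v 0.484 1.382 0.1
v 0.795 1.069 0.243
v 1.233 1.014 0.384
v 1.443 2.498 -2.669
v 2.952 1.978 -1.694
v 2.035 4.165 -2.697
v 3.544 3.646 -1.722
v 2.076 2.254 -3.778
v 3.585 1.735 -2.803
v 2.668 3.922 -3.806
v 4.177 3.402 -2.831
v 4.098 -4.562 -3.07
v 3.081 -5.133 -1.608
v 3.456 -3.714 -3.185
v 2.44 -4.284 -1.722
v 5.22 -3.556 -1.898
v 4.204 -4.126 -0.435
v 4.579 -2.707 -2.012
v 3.562 -3.278 -0.55
f 2 1 5
f 2 5 3
f 3 5 6
f 3 6 4
f 5 1 7
f 5 7 6
f 6 7 8
f 6 8 4
f 7 1 9
f 7 9 8
f 8 9 10
f 8 10 4
f 9 1 11
f 9 11 10
f 10 11 12
f 10 12 4
f 11 1 13
f 11 13 12
f 12 13 14
f 12 14 4
f 13 1 15
f 13 15 14
f 14 15 16
f 14 16 4
f 15 1 17
f 15 17 16
f 16 17 18
f 16 18 4
f 17 1 19
f 17 19 18
f 18 19 20
f 18 20 4
f 19 1 21
f 19 21 20
f 20 21 22
f 20 22 4
f 21 1 23
f 21 23 22
f 22 23 24
f 22 24 4
f 23 1 2
f 23 2 24
f 24 2 3
f 24 3 4
f 26 28 25
f 29 26 25
f 25 28 27
f 27 29 25
f 26 32 28
f 30 26 29
f 30 32 26
f 28 32 27
f 31 29 27
f 27 32 31
f 31 30 29
f 32 30 31
f 34 33 36
f 34 36 35
f 36 33 37
f 36 37 35
f 37 33 38
f 37 38 35
f 38 33 39
f 38 39 35
f 39 33 40
f 39 40 35
f 40 33 41
f 40 41 35
f 41 33 42
f 41 42 35
f 42 33 43
f 42 43 35
f 43 33 44
f 43 44 35
f 44 33 34
f 44 34 35
f 46 48 45
f 49 46 45
f 45 48 47
f 47 49 45
f 46 52 48
f 50 46 49
f 50 52 46
f 48 52 47
f 51 49 47
f 47 52 51
f 51 50 49
f 52 50 51
f 54 56 53
f 57 54 53
f 53 56 55
f 55 57 53
f 54 60 56
f 58 54 57
f 58 60 54
f 56 60 55
f 59 57 55
f 55 60 59
f 59 58 57
f 60 58 59



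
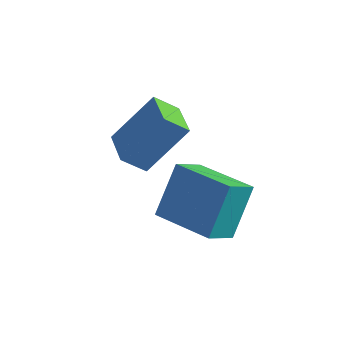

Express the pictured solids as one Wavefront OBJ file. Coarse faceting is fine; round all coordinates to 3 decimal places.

v 0.312 -0.538 -0.346
v 0.383 0.386 0.995
v 0.523 0.32 -0.949
v 0.594 1.245 0.391
v 2.026 -0.865 -0.211
v 2.097 0.06 1.129
v 2.237 -0.006 -0.815
v 2.308 0.918 0.526
v -0.616 0.616 0.073
v -1.127 0.185 0.645
v -1.431 1.479 -0.005
v -1.942 1.049 0.567
v 0.162 1.471 1.413
v -0.349 1.041 1.985
v -0.653 2.335 1.335
v -1.164 1.904 1.907
f 2 4 1
f 5 2 1
f 1 4 3
f 3 5 1
f 2 8 4
f 6 2 5
f 6 8 2
f 4 8 3
f 7 5 3
f 3 8 7
f 7 6 5
f 8 6 7
f 10 12 9
f 13 10 9
f 9 12 11
f 11 13 9
f 10 16 12
f 14 10 13
f 14 16 10
f 12 16 11
f 15 13 11
f 11 16 15
f 15 14 13
f 16 14 15



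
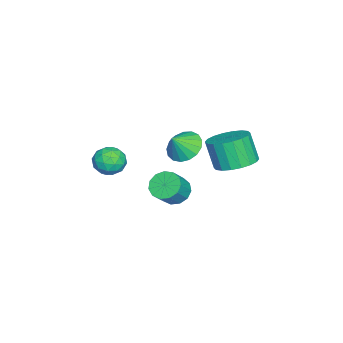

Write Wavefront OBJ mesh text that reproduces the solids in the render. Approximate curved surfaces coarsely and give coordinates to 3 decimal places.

v -4.364 -0.394 -0.589
v -3.813 -0.016 -0.972
v -3.044 -0.268 -0.113
v -3.596 -0.646 0.269
v -4.005 0.276 -0.714
v -3.236 0.024 0.144
v -4.311 0.355 -0.417
v -3.542 0.103 0.442
v -4.634 0.196 -0.175
v -3.865 -0.056 0.684
v -4.871 -0.15 -0.064
v -4.102 -0.402 0.795
v -4.948 -0.573 -0.12
v -4.179 -0.825 0.739
v -4.839 -0.94 -0.325
v -4.07 -1.192 0.534
v -4.579 -1.133 -0.614
v -3.81 -1.385 0.245
v -4.252 -1.092 -0.895
v -3.483 -1.344 -0.036
v -3.96 -0.829 -1.079
v -3.191 -1.081 -0.221
v -3.796 -0.428 -1.108
v -3.027 -0.68 -0.249
v -3.566 2.545 2.327
v -3.043 3.286 2.723
v -3.371 2.796 4.07
v -3.894 2.055 3.673
v -3.447 3.459 2.688
v -3.774 2.969 4.035
v -3.874 3.451 2.581
v -4.202 2.961 3.928
v -4.24 3.263 2.424
v -4.568 2.774 3.771
v -4.473 2.933 2.247
v -4.801 2.444 3.594
v -4.527 2.527 2.086
v -4.854 2.037 3.433
v -4.39 2.123 1.973
v -4.717 1.634 3.32
v -4.089 1.804 1.93
v -4.417 1.314 3.277
v -3.686 1.631 1.965
v -4.013 1.141 3.312
v -3.258 1.639 2.072
v -3.586 1.149 3.419
v -2.892 1.826 2.229
v -3.22 1.337 3.576
v -2.659 2.156 2.406
v -2.987 1.667 3.753
v -2.606 2.563 2.567
v -2.933 2.073 3.914
v -2.743 2.966 2.68
v -3.07 2.477 4.027
v -3.1 0.373 3.298
v -2.378 0.427 2.815
v -2.52 -0.013 4.122
v -2.4 0.797 3.004
v -2.581 1.071 3.26
v -2.882 1.184 3.525
v -3.233 1.112 3.737
v -3.553 0.871 3.849
v -3.769 0.515 3.835
v -3.833 0.127 3.697
v -3.728 -0.204 3.468
v -3.479 -0.404 3.2
v -3.144 -0.425 2.954
v -2.799 -0.263 2.787
v -2.522 0.044 2.737
v -3.34 -2.315 1.92
v -2.693 -2.492 1.467
v -3.767 -3.548 1.793
v -3.12 -3.725 1.34
v -3.031 -3.571 2.13
v -2.767 -2.81 2.209
v -3.693 -3.23 1.051
v -3.429 -2.469 1.13
v -2.911 -3.058 0.93
v -2.502 -3.269 1.597
v -3.958 -2.771 1.663
v -3.549 -2.982 2.33
v -2.979 -2.296 1.705
v -3.481 -3.744 1.555
v -3.429 -3.654 2.019
v -3.048 -3.758 1.753
v -3.023 -2.482 2.141
v -2.643 -2.586 1.874
v -2.841 -3.22 2.264
v -3.817 -3.454 1.386
v -3.437 -3.558 1.119
v -3.412 -2.282 1.507
v -3.031 -2.386 1.241
v -3.619 -2.82 0.996
v -2.727 -2.732 1.123
v -2.978 -3.456 1.048
v -3.314 -3.166 0.879
v -3.159 -2.718 0.925
v -2.487 -2.856 1.515
v -2.737 -3.58 1.44
v -2.685 -3.49 1.904
v -2.53 -3.042 1.95
v -2.615 -3.188 1.199
v -3.723 -2.46 1.82
v -3.973 -3.184 1.745
v -3.93 -2.998 1.31
v -3.775 -2.55 1.356
v -3.482 -2.584 2.212
v -3.733 -3.308 2.137
v -3.301 -3.322 2.335
v -3.146 -2.874 2.381
v -3.845 -2.852 2.061
f 2 1 5
f 2 5 3
f 3 5 6
f 3 6 4
f 5 1 7
f 5 7 6
f 6 7 8
f 6 8 4
f 7 1 9
f 7 9 8
f 8 9 10
f 8 10 4
f 9 1 11
f 9 11 10
f 10 11 12
f 10 12 4
f 11 1 13
f 11 13 12
f 12 13 14
f 12 14 4
f 13 1 15
f 13 15 14
f 14 15 16
f 14 16 4
f 15 1 17
f 15 17 16
f 16 17 18
f 16 18 4
f 17 1 19
f 17 19 18
f 18 19 20
f 18 20 4
f 19 1 21
f 19 21 20
f 20 21 22
f 20 22 4
f 21 1 23
f 21 23 22
f 22 23 24
f 22 24 4
f 23 1 2
f 23 2 24
f 24 2 3
f 24 3 4
f 26 25 29
f 26 29 27
f 27 29 30
f 27 30 28
f 29 25 31
f 29 31 30
f 30 31 32
f 30 32 28
f 31 25 33
f 31 33 32
f 32 33 34
f 32 34 28
f 33 25 35
f 33 35 34
f 34 35 36
f 34 36 28
f 35 25 37
f 35 37 36
f 36 37 38
f 36 38 28
f 37 25 39
f 37 39 38
f 38 39 40
f 38 40 28
f 39 25 41
f 39 41 40
f 40 41 42
f 40 42 28
f 41 25 43
f 41 43 42
f 42 43 44
f 42 44 28
f 43 25 45
f 43 45 44
f 44 45 46
f 44 46 28
f 45 25 47
f 45 47 46
f 46 47 48
f 46 48 28
f 47 25 49
f 47 49 48
f 48 49 50
f 48 50 28
f 49 25 51
f 49 51 50
f 50 51 52
f 50 52 28
f 51 25 53
f 51 53 52
f 52 53 54
f 52 54 28
f 53 25 26
f 53 26 54
f 54 26 27
f 54 27 28
f 56 55 58
f 56 58 57
f 58 55 59
f 58 59 57
f 59 55 60
f 59 60 57
f 60 55 61
f 60 61 57
f 61 55 62
f 61 62 57
f 62 55 63
f 62 63 57
f 63 55 64
f 63 64 57
f 64 55 65
f 64 65 57
f 65 55 66
f 65 66 57
f 66 55 67
f 66 67 57
f 67 55 68
f 67 68 57
f 68 55 69
f 68 69 57
f 69 55 56
f 69 56 57
f 70 107 86
f 107 81 110
f 86 110 75
f 107 110 86
f 70 86 82
f 86 75 87
f 82 87 71
f 86 87 82
f 70 82 91
f 82 71 92
f 91 92 77
f 82 92 91
f 70 91 103
f 91 77 106
f 103 106 80
f 91 106 103
f 70 103 107
f 103 80 111
f 107 111 81
f 103 111 107
f 71 87 98
f 87 75 101
f 98 101 79
f 87 101 98
f 75 110 88
f 110 81 109
f 88 109 74
f 110 109 88
f 81 111 108
f 111 80 104
f 108 104 72
f 111 104 108
f 80 106 105
f 106 77 93
f 105 93 76
f 106 93 105
f 77 92 97
f 92 71 94
f 97 94 78
f 92 94 97
f 73 99 85
f 99 79 100
f 85 100 74
f 99 100 85
f 73 85 83
f 85 74 84
f 83 84 72
f 85 84 83
f 73 83 90
f 83 72 89
f 90 89 76
f 83 89 90
f 73 90 95
f 90 76 96
f 95 96 78
f 90 96 95
f 73 95 99
f 95 78 102
f 99 102 79
f 95 102 99
f 74 100 88
f 100 79 101
f 88 101 75
f 100 101 88
f 72 84 108
f 84 74 109
f 108 109 81
f 84 109 108
f 76 89 105
f 89 72 104
f 105 104 80
f 89 104 105
f 78 96 97
f 96 76 93
f 97 93 77
f 96 93 97
f 79 102 98
f 102 78 94
f 98 94 71
f 102 94 98



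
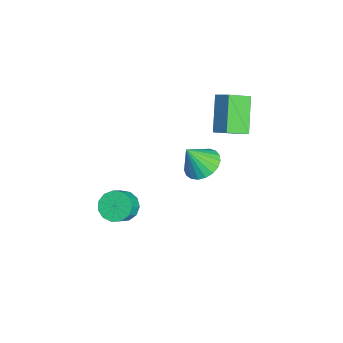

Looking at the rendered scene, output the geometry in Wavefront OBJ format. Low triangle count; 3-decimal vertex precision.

v -2.502 1.594 4.704
v -1.792 2.17 5.351
v -2.864 2.768 4.054
v -2.154 3.345 4.701
v -0.906 1.275 3.239
v -0.196 1.852 3.886
v -1.268 2.45 2.589
v -0.558 3.026 3.236
v -0.734 -3.335 -2.389
v -0.128 -2.683 -2.581
v 0.66 -3.134 -1.622
v 0.054 -3.785 -1.431
v -0.445 -2.487 -2.228
v 0.343 -2.938 -1.27
v -0.853 -2.56 -1.927
v -0.065 -3.011 -0.968
v -1.224 -2.879 -1.772
v -0.436 -3.33 -0.814
v -1.439 -3.343 -1.813
v -0.651 -3.794 -0.855
v -1.43 -3.804 -2.037
v -0.642 -4.255 -1.079
v -1.2 -4.116 -2.373
v -0.412 -4.567 -1.415
v -0.823 -4.18 -2.714
v -0.034 -4.631 -1.756
v -0.417 -3.976 -2.952
v 0.371 -4.426 -1.994
v -0.112 -3.568 -3.011
v 0.676 -4.019 -2.053
v -0.004 -3.086 -2.872
v 0.784 -3.537 -1.914
v 1.235 0.452 2.977
v 1.93 -0.17 2.588
v 1.305 -0.352 4.383
v 2.167 0.136 2.751
v 2.244 0.496 2.953
v 2.146 0.848 3.159
v 1.891 1.132 3.334
v 1.522 1.298 3.447
v 1.104 1.318 3.479
v 0.708 1.188 3.425
v 0.404 0.931 3.292
v 0.243 0.591 3.106
v 0.254 0.226 2.897
v 0.435 -0.099 2.702
v 0.754 -0.329 2.555
v 1.156 -0.424 2.481
v 1.572 -0.368 2.492
f 2 4 1
f 5 2 1
f 1 4 3
f 3 5 1
f 2 8 4
f 6 2 5
f 6 8 2
f 4 8 3
f 7 5 3
f 3 8 7
f 7 6 5
f 8 6 7
f 10 9 13
f 10 13 11
f 11 13 14
f 11 14 12
f 13 9 15
f 13 15 14
f 14 15 16
f 14 16 12
f 15 9 17
f 15 17 16
f 16 17 18
f 16 18 12
f 17 9 19
f 17 19 18
f 18 19 20
f 18 20 12
f 19 9 21
f 19 21 20
f 20 21 22
f 20 22 12
f 21 9 23
f 21 23 22
f 22 23 24
f 22 24 12
f 23 9 25
f 23 25 24
f 24 25 26
f 24 26 12
f 25 9 27
f 25 27 26
f 26 27 28
f 26 28 12
f 27 9 29
f 27 29 28
f 28 29 30
f 28 30 12
f 29 9 31
f 29 31 30
f 30 31 32
f 30 32 12
f 31 9 10
f 31 10 32
f 32 10 11
f 32 11 12
f 34 33 36
f 34 36 35
f 36 33 37
f 36 37 35
f 37 33 38
f 37 38 35
f 38 33 39
f 38 39 35
f 39 33 40
f 39 40 35
f 40 33 41
f 40 41 35
f 41 33 42
f 41 42 35
f 42 33 43
f 42 43 35
f 43 33 44
f 43 44 35
f 44 33 45
f 44 45 35
f 45 33 46
f 45 46 35
f 46 33 47
f 46 47 35
f 47 33 48
f 47 48 35
f 48 33 49
f 48 49 35
f 49 33 34
f 49 34 35



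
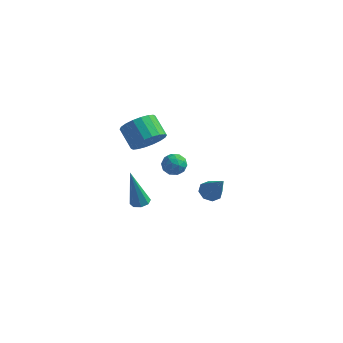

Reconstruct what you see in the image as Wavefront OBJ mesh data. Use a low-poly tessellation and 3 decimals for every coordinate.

v 0.434 1.711 -0.601
v 0.704 1.31 -0.921
v 1.246 1.249 0.661
v 0.92 1.698 -0.918
v 0.851 2.093 -0.729
v 0.538 2.265 -0.465
v 0.165 2.112 -0.281
v -0.051 1.724 -0.284
v 0.017 1.329 -0.473
v 0.33 1.157 -0.737
v -2.332 4.147 -0.606
v -1.755 4.036 -0.864
v -2.605 3.164 -0.796
v -2.028 3.053 -1.054
v -2.084 3.156 -0.423
v -1.915 3.763 -0.306
v -2.445 3.437 -1.354
v -2.276 4.044 -1.237
v -1.825 3.597 -1.326
v -1.602 3.424 -0.75
v -2.758 3.776 -0.91
v -2.535 3.603 -0.334
v -2.019 4.178 -0.718
v -2.341 3.022 -0.942
v -2.373 3.083 -0.571
v -2.034 3.018 -0.722
v -2.113 4.018 -0.39
v -1.774 3.952 -0.542
v -1.967 3.435 -0.283
v -2.586 3.248 -1.118
v -2.247 3.182 -1.27
v -2.326 4.182 -0.938
v -1.987 4.117 -1.089
v -2.393 3.765 -1.377
v -1.721 3.854 -1.141
v -1.882 3.277 -1.253
v -2.127 3.502 -1.43
v -2.028 3.859 -1.361
v -1.59 3.753 -0.803
v -1.751 3.175 -0.915
v -1.783 3.235 -0.544
v -1.684 3.592 -0.475
v -1.631 3.494 -1.075
v -2.609 4.025 -0.745
v -2.77 3.447 -0.857
v -2.676 3.608 -1.185
v -2.577 3.965 -1.116
v -2.478 3.923 -0.407
v -2.639 3.346 -0.519
v -2.332 3.341 -0.299
v -2.233 3.698 -0.23
v -2.729 3.706 -0.585
v -3.586 2.873 -3.415
v -3.111 2.74 -3.336
v -3.994 2.667 -1.325
v -3.164 3.118 -3.309
v -3.464 3.352 -3.345
v -3.836 3.306 -3.422
v -4.062 3.005 -3.495
v -4.009 2.627 -3.522
v -3.708 2.393 -3.486
v -3.336 2.44 -3.409
v -2.117 0.736 2.63
v -1.57 0.68 3.304
v -2.376 1.227 4.004
v -2.923 1.284 3.33
v -1.476 1.02 3.145
v -2.282 1.568 3.846
v -1.51 1.305 2.884
v -2.315 1.852 3.585
v -1.663 1.476 2.573
v -2.469 2.024 3.274
v -1.907 1.502 2.273
v -2.713 2.049 2.974
v -2.192 1.375 2.044
v -2.998 1.923 2.745
v -2.462 1.122 1.931
v -3.268 1.67 2.631
v -2.664 0.793 1.956
v -3.47 1.34 2.656
v -2.758 0.452 2.114
v -3.564 1 2.815
v -2.725 0.168 2.375
v -3.53 0.715 3.076
v -2.571 -0.004 2.686
v -3.377 0.544 3.387
v -2.327 -0.029 2.986
v -3.133 0.518 3.687
v -2.042 0.097 3.215
v -2.848 0.645 3.916
v -1.772 0.35 3.329
v -2.578 0.898 4.029
f 2 1 4
f 2 4 3
f 4 1 5
f 4 5 3
f 5 1 6
f 5 6 3
f 6 1 7
f 6 7 3
f 7 1 8
f 7 8 3
f 8 1 9
f 8 9 3
f 9 1 10
f 9 10 3
f 10 1 2
f 10 2 3
f 11 48 27
f 48 22 51
f 27 51 16
f 48 51 27
f 11 27 23
f 27 16 28
f 23 28 12
f 27 28 23
f 11 23 32
f 23 12 33
f 32 33 18
f 23 33 32
f 11 32 44
f 32 18 47
f 44 47 21
f 32 47 44
f 11 44 48
f 44 21 52
f 48 52 22
f 44 52 48
f 12 28 39
f 28 16 42
f 39 42 20
f 28 42 39
f 16 51 29
f 51 22 50
f 29 50 15
f 51 50 29
f 22 52 49
f 52 21 45
f 49 45 13
f 52 45 49
f 21 47 46
f 47 18 34
f 46 34 17
f 47 34 46
f 18 33 38
f 33 12 35
f 38 35 19
f 33 35 38
f 14 40 26
f 40 20 41
f 26 41 15
f 40 41 26
f 14 26 24
f 26 15 25
f 24 25 13
f 26 25 24
f 14 24 31
f 24 13 30
f 31 30 17
f 24 30 31
f 14 31 36
f 31 17 37
f 36 37 19
f 31 37 36
f 14 36 40
f 36 19 43
f 40 43 20
f 36 43 40
f 15 41 29
f 41 20 42
f 29 42 16
f 41 42 29
f 13 25 49
f 25 15 50
f 49 50 22
f 25 50 49
f 17 30 46
f 30 13 45
f 46 45 21
f 30 45 46
f 19 37 38
f 37 17 34
f 38 34 18
f 37 34 38
f 20 43 39
f 43 19 35
f 39 35 12
f 43 35 39
f 54 53 56
f 54 56 55
f 56 53 57
f 56 57 55
f 57 53 58
f 57 58 55
f 58 53 59
f 58 59 55
f 59 53 60
f 59 60 55
f 60 53 61
f 60 61 55
f 61 53 62
f 61 62 55
f 62 53 54
f 62 54 55
f 64 63 67
f 64 67 65
f 65 67 68
f 65 68 66
f 67 63 69
f 67 69 68
f 68 69 70
f 68 70 66
f 69 63 71
f 69 71 70
f 70 71 72
f 70 72 66
f 71 63 73
f 71 73 72
f 72 73 74
f 72 74 66
f 73 63 75
f 73 75 74
f 74 75 76
f 74 76 66
f 75 63 77
f 75 77 76
f 76 77 78
f 76 78 66
f 77 63 79
f 77 79 78
f 78 79 80
f 78 80 66
f 79 63 81
f 79 81 80
f 80 81 82
f 80 82 66
f 81 63 83
f 81 83 82
f 82 83 84
f 82 84 66
f 83 63 85
f 83 85 84
f 84 85 86
f 84 86 66
f 85 63 87
f 85 87 86
f 86 87 88
f 86 88 66
f 87 63 89
f 87 89 88
f 88 89 90
f 88 90 66
f 89 63 91
f 89 91 90
f 90 91 92
f 90 92 66
f 91 63 64
f 91 64 92
f 92 64 65
f 92 65 66



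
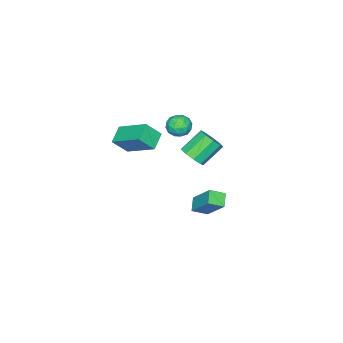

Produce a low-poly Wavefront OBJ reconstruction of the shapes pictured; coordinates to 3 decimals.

v -3.918 -0.142 2.428
v -3.161 -0.227 2.331
v -3.939 -1.153 3.149
v -3.182 -1.238 3.052
v -3.453 -0.648 3.462
v -3.44 -0.023 3.017
v -3.66 -1.357 2.463
v -3.647 -0.732 2.018
v -3.001 -0.977 2.353
v -2.874 -0.539 2.971
v -4.226 -0.841 2.509
v -4.099 -0.403 3.127
v -3.538 -0.096 2.316
v -3.562 -1.284 3.164
v -3.722 -0.938 3.405
v -3.277 -0.987 3.348
v -3.702 0.024 2.719
v -3.257 -0.026 2.662
v -3.429 -0.274 3.327
v -3.843 -1.354 2.818
v -3.398 -1.404 2.761
v -3.823 -0.393 2.132
v -3.378 -0.442 2.075
v -3.671 -1.106 2.153
v -2.999 -0.586 2.272
v -3.011 -1.181 2.696
v -3.292 -1.251 2.35
v -3.284 -0.883 2.088
v -2.924 -0.329 2.635
v -2.936 -0.923 3.059
v -3.096 -0.577 3.3
v -3.088 -0.21 3.038
v -2.83 -0.77 2.648
v -4.164 -0.457 2.421
v -4.176 -1.051 2.845
v -4.012 -1.17 2.442
v -4.004 -0.803 2.18
v -4.089 -0.199 2.784
v -4.101 -0.794 3.208
v -3.816 -0.497 3.392
v -3.808 -0.129 3.13
v -4.27 -0.61 2.832
v -0.785 2.142 3.25
v -0.254 2.134 3.822
v -1.325 2.61 4.822
v -1.855 2.618 4.25
v -0.262 2.613 3.587
v -1.332 3.089 4.586
v -0.514 2.871 3.194
v -1.584 3.347 4.193
v -0.892 2.789 2.827
v -1.963 3.264 3.827
v -1.221 2.403 2.659
v -2.292 2.879 3.658
v -1.345 1.896 2.767
v -2.416 2.372 3.766
v -1.207 1.504 3.101
v -2.278 1.979 4.101
v -0.872 1.41 3.505
v -1.942 1.886 4.505
v -0.495 1.659 3.79
v -1.566 2.135 4.79
v -1.539 -2.634 0.991
v -2.525 -2.9 1.498
v -1.482 -0.779 2.077
v -2.468 -1.045 2.584
v -0.912 -3.195 1.916
v -1.898 -3.461 2.423
v -0.855 -1.34 3.002
v -1.841 -1.606 3.509
v -3.903 0.994 -4.135
v -4.586 0.603 -3.659
v -3.614 2.292 -2.655
v -4.298 1.901 -2.179
v -3.262 0.379 -3.721
v -3.946 -0.012 -3.245
v -2.974 1.677 -2.241
v -3.657 1.286 -1.765
f 1 38 17
f 38 12 41
f 17 41 6
f 38 41 17
f 1 17 13
f 17 6 18
f 13 18 2
f 17 18 13
f 1 13 22
f 13 2 23
f 22 23 8
f 13 23 22
f 1 22 34
f 22 8 37
f 34 37 11
f 22 37 34
f 1 34 38
f 34 11 42
f 38 42 12
f 34 42 38
f 2 18 29
f 18 6 32
f 29 32 10
f 18 32 29
f 6 41 19
f 41 12 40
f 19 40 5
f 41 40 19
f 12 42 39
f 42 11 35
f 39 35 3
f 42 35 39
f 11 37 36
f 37 8 24
f 36 24 7
f 37 24 36
f 8 23 28
f 23 2 25
f 28 25 9
f 23 25 28
f 4 30 16
f 30 10 31
f 16 31 5
f 30 31 16
f 4 16 14
f 16 5 15
f 14 15 3
f 16 15 14
f 4 14 21
f 14 3 20
f 21 20 7
f 14 20 21
f 4 21 26
f 21 7 27
f 26 27 9
f 21 27 26
f 4 26 30
f 26 9 33
f 30 33 10
f 26 33 30
f 5 31 19
f 31 10 32
f 19 32 6
f 31 32 19
f 3 15 39
f 15 5 40
f 39 40 12
f 15 40 39
f 7 20 36
f 20 3 35
f 36 35 11
f 20 35 36
f 9 27 28
f 27 7 24
f 28 24 8
f 27 24 28
f 10 33 29
f 33 9 25
f 29 25 2
f 33 25 29
f 44 43 47
f 44 47 45
f 45 47 48
f 45 48 46
f 47 43 49
f 47 49 48
f 48 49 50
f 48 50 46
f 49 43 51
f 49 51 50
f 50 51 52
f 50 52 46
f 51 43 53
f 51 53 52
f 52 53 54
f 52 54 46
f 53 43 55
f 53 55 54
f 54 55 56
f 54 56 46
f 55 43 57
f 55 57 56
f 56 57 58
f 56 58 46
f 57 43 59
f 57 59 58
f 58 59 60
f 58 60 46
f 59 43 61
f 59 61 60
f 60 61 62
f 60 62 46
f 61 43 44
f 61 44 62
f 62 44 45
f 62 45 46
f 64 66 63
f 67 64 63
f 63 66 65
f 65 67 63
f 64 70 66
f 68 64 67
f 68 70 64
f 66 70 65
f 69 67 65
f 65 70 69
f 69 68 67
f 70 68 69
f 72 74 71
f 75 72 71
f 71 74 73
f 73 75 71
f 72 78 74
f 76 72 75
f 76 78 72
f 74 78 73
f 77 75 73
f 73 78 77
f 77 76 75
f 78 76 77



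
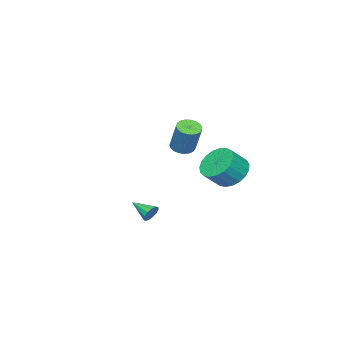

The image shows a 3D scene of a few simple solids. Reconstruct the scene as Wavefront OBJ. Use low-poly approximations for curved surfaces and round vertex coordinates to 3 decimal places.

v -3.318 -0.343 2.195
v -2.714 -0.179 1.956
v -2.258 0.548 3.606
v -2.862 0.383 3.845
v -2.864 0.049 1.897
v -2.408 0.775 3.547
v -3.092 0.208 1.889
v -2.636 0.935 3.54
v -3.359 0.273 1.935
v -2.903 1 3.585
v -3.619 0.23 2.025
v -3.163 0.957 3.676
v -3.827 0.089 2.145
v -3.371 0.816 3.795
v -3.947 -0.127 2.273
v -3.491 0.6 3.924
v -3.958 -0.381 2.388
v -3.503 0.346 4.038
v -3.859 -0.628 2.469
v -3.403 0.099 4.12
v -3.666 -0.826 2.503
v -3.21 -0.099 4.154
v -3.412 -0.94 2.484
v -2.957 -0.214 4.134
v -3.143 -0.952 2.414
v -2.687 -0.225 4.065
v -2.903 -0.858 2.307
v -2.448 -0.131 3.957
v -2.736 -0.675 2.18
v -2.28 0.052 3.831
v -2.669 -0.435 2.056
v -2.213 0.292 3.706
v 3.058 2.276 0.37
v 3.267 2.464 0.819
v 3.042 1.144 0.85
v 2.971 2.481 0.85
v 2.702 2.434 0.729
v 2.546 2.336 0.494
v 2.553 2.219 0.219
v 2.72 2.121 -0.008
v 2.995 2.071 -0.115
v 3.289 2.087 -0.068
v 3.51 2.163 0.118
v 3.588 2.274 0.384
v 3.497 2.387 0.645
v -3.862 2.339 0.798
v -3.422 1.66 0.083
v -2.538 1.281 0.988
v -2.978 1.961 1.702
v -3.187 2.036 0.011
v -2.303 1.657 0.916
v -3.069 2.464 0.075
v -2.185 2.086 0.98
v -3.088 2.871 0.264
v -2.204 2.493 1.169
v -3.241 3.186 0.545
v -2.357 2.808 1.45
v -3.501 3.355 0.87
v -2.617 2.976 1.775
v -3.824 3.348 1.183
v -2.94 2.969 2.087
v -4.153 3.166 1.428
v -3.269 2.788 2.333
v -4.432 2.842 1.565
v -3.548 2.463 2.47
v -4.612 2.431 1.569
v -3.729 2.052 2.474
v -4.663 2.004 1.44
v -3.779 1.625 2.344
v -4.575 1.635 1.199
v -3.691 1.256 2.104
v -4.364 1.387 0.89
v -3.48 1.009 1.794
v -4.066 1.305 0.564
v -3.182 0.926 1.468
v -3.732 1.401 0.279
v -2.849 1.023 1.183
f 2 1 5
f 2 5 3
f 3 5 6
f 3 6 4
f 5 1 7
f 5 7 6
f 6 7 8
f 6 8 4
f 7 1 9
f 7 9 8
f 8 9 10
f 8 10 4
f 9 1 11
f 9 11 10
f 10 11 12
f 10 12 4
f 11 1 13
f 11 13 12
f 12 13 14
f 12 14 4
f 13 1 15
f 13 15 14
f 14 15 16
f 14 16 4
f 15 1 17
f 15 17 16
f 16 17 18
f 16 18 4
f 17 1 19
f 17 19 18
f 18 19 20
f 18 20 4
f 19 1 21
f 19 21 20
f 20 21 22
f 20 22 4
f 21 1 23
f 21 23 22
f 22 23 24
f 22 24 4
f 23 1 25
f 23 25 24
f 24 25 26
f 24 26 4
f 25 1 27
f 25 27 26
f 26 27 28
f 26 28 4
f 27 1 29
f 27 29 28
f 28 29 30
f 28 30 4
f 29 1 31
f 29 31 30
f 30 31 32
f 30 32 4
f 31 1 2
f 31 2 32
f 32 2 3
f 32 3 4
f 34 33 36
f 34 36 35
f 36 33 37
f 36 37 35
f 37 33 38
f 37 38 35
f 38 33 39
f 38 39 35
f 39 33 40
f 39 40 35
f 40 33 41
f 40 41 35
f 41 33 42
f 41 42 35
f 42 33 43
f 42 43 35
f 43 33 44
f 43 44 35
f 44 33 45
f 44 45 35
f 45 33 34
f 45 34 35
f 47 46 50
f 47 50 48
f 48 50 51
f 48 51 49
f 50 46 52
f 50 52 51
f 51 52 53
f 51 53 49
f 52 46 54
f 52 54 53
f 53 54 55
f 53 55 49
f 54 46 56
f 54 56 55
f 55 56 57
f 55 57 49
f 56 46 58
f 56 58 57
f 57 58 59
f 57 59 49
f 58 46 60
f 58 60 59
f 59 60 61
f 59 61 49
f 60 46 62
f 60 62 61
f 61 62 63
f 61 63 49
f 62 46 64
f 62 64 63
f 63 64 65
f 63 65 49
f 64 46 66
f 64 66 65
f 65 66 67
f 65 67 49
f 66 46 68
f 66 68 67
f 67 68 69
f 67 69 49
f 68 46 70
f 68 70 69
f 69 70 71
f 69 71 49
f 70 46 72
f 70 72 71
f 71 72 73
f 71 73 49
f 72 46 74
f 72 74 73
f 73 74 75
f 73 75 49
f 74 46 76
f 74 76 75
f 75 76 77
f 75 77 49
f 76 46 47
f 76 47 77
f 77 47 48
f 77 48 49



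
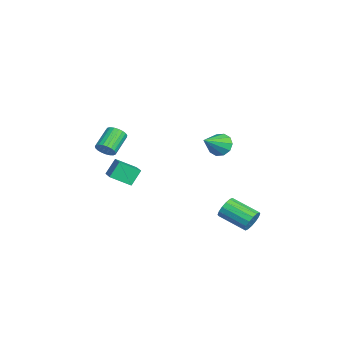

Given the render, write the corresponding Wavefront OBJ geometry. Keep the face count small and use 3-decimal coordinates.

v 1.679 3.381 -3.487
v 2.056 3.353 -2.934
v 1.117 2.11 -2.359
v 0.741 2.139 -2.913
v 1.803 3.579 -2.859
v 0.865 2.336 -2.284
v 1.517 3.751 -2.953
v 0.579 2.508 -2.378
v 1.275 3.825 -3.19
v 0.336 2.582 -2.615
v 1.141 3.779 -3.506
v 0.202 2.537 -2.931
v 1.151 3.628 -3.818
v 0.212 2.385 -3.243
v 1.303 3.41 -4.041
v 0.364 2.167 -3.466
v 1.555 3.184 -4.116
v 0.617 1.941 -3.541
v 1.841 3.012 -4.022
v 0.903 1.769 -3.447
v 2.084 2.938 -3.785
v 1.145 1.695 -3.21
v 2.218 2.983 -3.469
v 1.279 1.741 -2.894
v 2.208 3.135 -3.157
v 1.269 1.892 -2.582
v 3.519 -4.01 3.08
v 3.905 -3.752 3.375
v 2.987 -3.132 4.035
v 2.601 -3.39 3.74
v 3.876 -3.608 3.199
v 2.957 -2.989 3.86
v 3.785 -3.534 3.003
v 2.866 -2.915 3.663
v 3.648 -3.542 2.82
v 2.729 -2.923 3.48
v 3.489 -3.631 2.682
v 2.57 -3.012 3.342
v 3.335 -3.786 2.613
v 2.416 -3.166 3.273
v 3.213 -3.979 2.624
v 2.294 -3.359 3.285
v 3.144 -4.177 2.715
v 2.225 -3.558 3.375
v 3.14 -4.347 2.868
v 2.221 -3.727 3.528
v 3.201 -4.458 3.058
v 2.283 -3.838 3.719
v 3.318 -4.492 3.252
v 2.399 -3.872 3.912
v 3.469 -4.442 3.416
v 2.551 -3.823 4.076
v 3.629 -4.318 3.522
v 2.711 -3.698 4.182
v 3.77 -4.14 3.551
v 2.852 -3.521 4.212
v 3.868 -3.94 3.499
v 2.949 -3.32 4.16
v 1.496 1.735 2.008
v 2.052 2.157 1.879
v 2.404 0.805 2.872
v 1.854 2.302 2.242
v 1.519 2.23 2.517
v 1.175 1.968 2.597
v 0.954 1.618 2.453
v 0.94 1.312 2.138
v 1.138 1.168 1.774
v 1.473 1.24 1.5
v 1.816 1.501 1.42
v 2.037 1.851 1.564
v -2.393 -3.66 -1.93
v -2.75 -3.131 -1.072
v -2.309 -2.566 -2.569
v -2.666 -2.037 -1.711
v -1.274 -3.523 -1.549
v -1.631 -2.994 -0.691
v -1.19 -2.429 -2.188
v -1.547 -1.9 -1.33
f 2 1 5
f 2 5 3
f 3 5 6
f 3 6 4
f 5 1 7
f 5 7 6
f 6 7 8
f 6 8 4
f 7 1 9
f 7 9 8
f 8 9 10
f 8 10 4
f 9 1 11
f 9 11 10
f 10 11 12
f 10 12 4
f 11 1 13
f 11 13 12
f 12 13 14
f 12 14 4
f 13 1 15
f 13 15 14
f 14 15 16
f 14 16 4
f 15 1 17
f 15 17 16
f 16 17 18
f 16 18 4
f 17 1 19
f 17 19 18
f 18 19 20
f 18 20 4
f 19 1 21
f 19 21 20
f 20 21 22
f 20 22 4
f 21 1 23
f 21 23 22
f 22 23 24
f 22 24 4
f 23 1 25
f 23 25 24
f 24 25 26
f 24 26 4
f 25 1 2
f 25 2 26
f 26 2 3
f 26 3 4
f 28 27 31
f 28 31 29
f 29 31 32
f 29 32 30
f 31 27 33
f 31 33 32
f 32 33 34
f 32 34 30
f 33 27 35
f 33 35 34
f 34 35 36
f 34 36 30
f 35 27 37
f 35 37 36
f 36 37 38
f 36 38 30
f 37 27 39
f 37 39 38
f 38 39 40
f 38 40 30
f 39 27 41
f 39 41 40
f 40 41 42
f 40 42 30
f 41 27 43
f 41 43 42
f 42 43 44
f 42 44 30
f 43 27 45
f 43 45 44
f 44 45 46
f 44 46 30
f 45 27 47
f 45 47 46
f 46 47 48
f 46 48 30
f 47 27 49
f 47 49 48
f 48 49 50
f 48 50 30
f 49 27 51
f 49 51 50
f 50 51 52
f 50 52 30
f 51 27 53
f 51 53 52
f 52 53 54
f 52 54 30
f 53 27 55
f 53 55 54
f 54 55 56
f 54 56 30
f 55 27 57
f 55 57 56
f 56 57 58
f 56 58 30
f 57 27 28
f 57 28 58
f 58 28 29
f 58 29 30
f 60 59 62
f 60 62 61
f 62 59 63
f 62 63 61
f 63 59 64
f 63 64 61
f 64 59 65
f 64 65 61
f 65 59 66
f 65 66 61
f 66 59 67
f 66 67 61
f 67 59 68
f 67 68 61
f 68 59 69
f 68 69 61
f 69 59 70
f 69 70 61
f 70 59 60
f 70 60 61
f 72 74 71
f 75 72 71
f 71 74 73
f 73 75 71
f 72 78 74
f 76 72 75
f 76 78 72
f 74 78 73
f 77 75 73
f 73 78 77
f 77 76 75
f 78 76 77



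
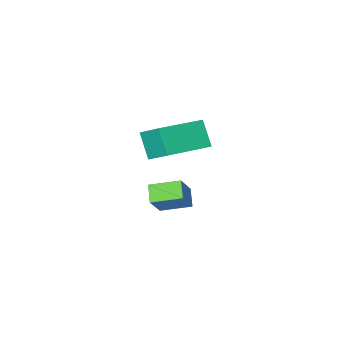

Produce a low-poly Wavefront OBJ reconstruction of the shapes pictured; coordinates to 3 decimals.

v -1.585 -1.86 -3.452
v -1.678 -0.872 -2.834
v -1.442 -1.166 -4.542
v -1.534 -0.177 -3.923
v 0.574 -1.843 -3.157
v 0.482 -0.854 -2.538
v 0.718 -1.148 -4.246
v 0.625 -0.16 -3.628
v 2.659 3.785 -3.646
v 2.321 3.269 -3.137
v 3.411 4.182 -2.744
v 3.073 3.666 -2.235
v 3.447 2.974 -3.945
v 3.109 2.458 -3.436
v 4.199 3.371 -3.043
v 3.861 2.855 -2.534
f 2 4 1
f 5 2 1
f 1 4 3
f 3 5 1
f 2 8 4
f 6 2 5
f 6 8 2
f 4 8 3
f 7 5 3
f 3 8 7
f 7 6 5
f 8 6 7
f 10 12 9
f 13 10 9
f 9 12 11
f 11 13 9
f 10 16 12
f 14 10 13
f 14 16 10
f 12 16 11
f 15 13 11
f 11 16 15
f 15 14 13
f 16 14 15



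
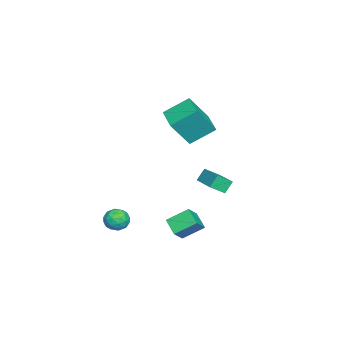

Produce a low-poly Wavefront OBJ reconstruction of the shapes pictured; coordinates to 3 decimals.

v -2.739 1.402 -0.968
v -2.364 0.714 -0.447
v -3.139 1.69 -0.3
v -2.764 1.002 0.221
v -1.256 2.518 -0.561
v -0.881 1.83 -0.04
v -1.656 2.806 0.107
v -1.281 2.118 0.628
v 3.158 -1.12 -1.017
v 3.504 -1.442 -0.48
v 2.636 -2.118 -1.28
v 2.982 -2.44 -0.743
v 2.475 -1.956 -0.602
v 2.798 -1.339 -0.439
v 3.342 -2.221 -1.321
v 3.665 -1.604 -1.158
v 3.618 -2.122 -0.668
v 3.082 -1.959 -0.224
v 3.058 -1.601 -1.536
v 2.522 -1.438 -1.092
v 3.377 -1.193 -0.725
v 2.763 -2.367 -1.035
v 2.465 -2.082 -0.952
v 2.668 -2.272 -0.636
v 2.962 -1.133 -0.701
v 3.165 -1.322 -0.386
v 2.56 -1.625 -0.458
v 2.975 -2.238 -1.374
v 3.178 -2.427 -1.059
v 3.472 -1.288 -1.124
v 3.675 -1.478 -0.808
v 3.58 -1.935 -1.302
v 3.647 -1.783 -0.521
v 3.34 -2.369 -0.675
v 3.552 -2.24 -1.015
v 3.742 -1.878 -0.919
v 3.332 -1.687 -0.26
v 3.025 -2.273 -0.414
v 2.727 -1.989 -0.331
v 2.917 -1.626 -0.236
v 3.399 -2.087 -0.37
v 3.115 -1.287 -1.346
v 2.808 -1.873 -1.5
v 3.223 -1.934 -1.524
v 3.413 -1.571 -1.429
v 2.8 -1.191 -1.085
v 2.493 -1.777 -1.239
v 2.398 -1.682 -0.841
v 2.588 -1.32 -0.745
v 2.741 -1.473 -1.39
v 2.619 1.444 -1.917
v 1.955 0.825 -1.391
v 2.235 2.476 -1.189
v 1.571 1.857 -0.662
v 3.329 1.243 -1.258
v 2.665 0.624 -0.731
v 2.945 2.275 -0.529
v 2.281 1.656 -0.003
v -4.079 -0.594 2.193
v -3.346 -1.404 3.723
v -4.661 0.638 3.124
v -3.927 -0.172 4.654
v -2.693 0.232 1.966
v -1.959 -0.578 3.496
v -3.274 1.464 2.897
v -2.541 0.654 4.427
f 2 4 1
f 5 2 1
f 1 4 3
f 3 5 1
f 2 8 4
f 6 2 5
f 6 8 2
f 4 8 3
f 7 5 3
f 3 8 7
f 7 6 5
f 8 6 7
f 9 46 25
f 46 20 49
f 25 49 14
f 46 49 25
f 9 25 21
f 25 14 26
f 21 26 10
f 25 26 21
f 9 21 30
f 21 10 31
f 30 31 16
f 21 31 30
f 9 30 42
f 30 16 45
f 42 45 19
f 30 45 42
f 9 42 46
f 42 19 50
f 46 50 20
f 42 50 46
f 10 26 37
f 26 14 40
f 37 40 18
f 26 40 37
f 14 49 27
f 49 20 48
f 27 48 13
f 49 48 27
f 20 50 47
f 50 19 43
f 47 43 11
f 50 43 47
f 19 45 44
f 45 16 32
f 44 32 15
f 45 32 44
f 16 31 36
f 31 10 33
f 36 33 17
f 31 33 36
f 12 38 24
f 38 18 39
f 24 39 13
f 38 39 24
f 12 24 22
f 24 13 23
f 22 23 11
f 24 23 22
f 12 22 29
f 22 11 28
f 29 28 15
f 22 28 29
f 12 29 34
f 29 15 35
f 34 35 17
f 29 35 34
f 12 34 38
f 34 17 41
f 38 41 18
f 34 41 38
f 13 39 27
f 39 18 40
f 27 40 14
f 39 40 27
f 11 23 47
f 23 13 48
f 47 48 20
f 23 48 47
f 15 28 44
f 28 11 43
f 44 43 19
f 28 43 44
f 17 35 36
f 35 15 32
f 36 32 16
f 35 32 36
f 18 41 37
f 41 17 33
f 37 33 10
f 41 33 37
f 52 54 51
f 55 52 51
f 51 54 53
f 53 55 51
f 52 58 54
f 56 52 55
f 56 58 52
f 54 58 53
f 57 55 53
f 53 58 57
f 57 56 55
f 58 56 57
f 60 62 59
f 63 60 59
f 59 62 61
f 61 63 59
f 60 66 62
f 64 60 63
f 64 66 60
f 62 66 61
f 65 63 61
f 61 66 65
f 65 64 63
f 66 64 65

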